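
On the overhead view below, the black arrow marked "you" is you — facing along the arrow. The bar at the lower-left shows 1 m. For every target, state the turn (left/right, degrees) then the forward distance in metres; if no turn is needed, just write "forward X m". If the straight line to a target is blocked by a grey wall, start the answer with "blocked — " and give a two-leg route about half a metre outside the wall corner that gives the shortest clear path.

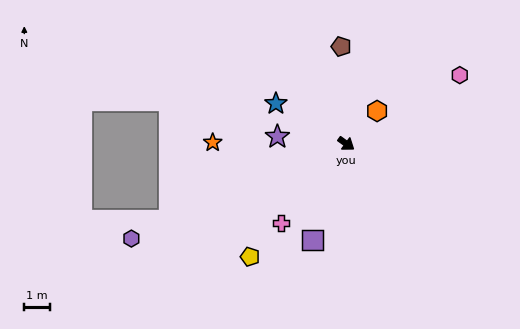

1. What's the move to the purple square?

turn right 73°, forward 4.0 m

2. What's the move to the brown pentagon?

turn left 129°, forward 3.8 m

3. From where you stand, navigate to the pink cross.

turn right 94°, forward 4.0 m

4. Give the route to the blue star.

turn right 174°, forward 3.2 m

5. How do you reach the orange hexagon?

turn left 83°, forward 1.8 m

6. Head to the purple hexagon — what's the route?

turn right 120°, forward 9.2 m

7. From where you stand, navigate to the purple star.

turn right 150°, forward 2.7 m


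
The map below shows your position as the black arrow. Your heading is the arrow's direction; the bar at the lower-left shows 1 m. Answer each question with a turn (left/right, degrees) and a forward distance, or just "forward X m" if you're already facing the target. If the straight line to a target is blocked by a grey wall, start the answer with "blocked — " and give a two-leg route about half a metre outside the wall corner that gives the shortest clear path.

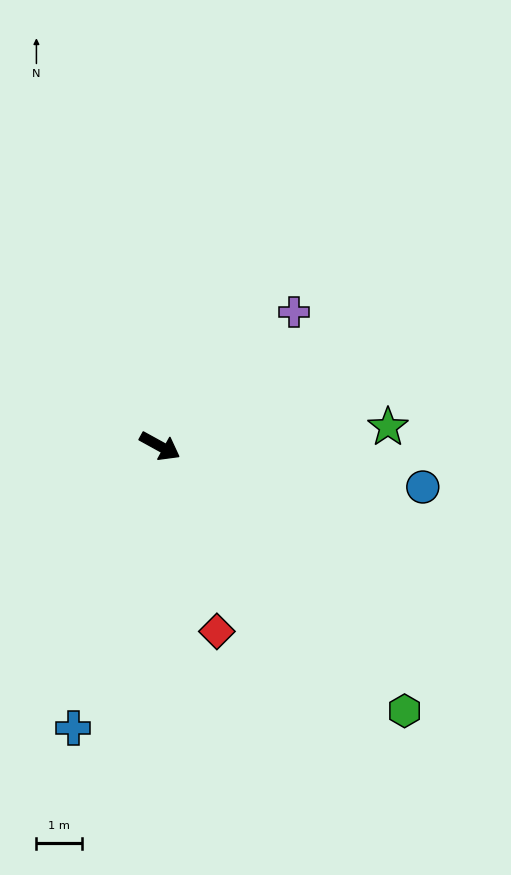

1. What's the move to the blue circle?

turn left 20°, forward 5.8 m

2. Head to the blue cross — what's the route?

turn right 78°, forward 6.5 m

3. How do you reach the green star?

turn left 34°, forward 5.0 m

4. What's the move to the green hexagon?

turn right 18°, forward 7.9 m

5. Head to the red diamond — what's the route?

turn right 44°, forward 4.3 m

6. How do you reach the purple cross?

turn left 74°, forward 4.2 m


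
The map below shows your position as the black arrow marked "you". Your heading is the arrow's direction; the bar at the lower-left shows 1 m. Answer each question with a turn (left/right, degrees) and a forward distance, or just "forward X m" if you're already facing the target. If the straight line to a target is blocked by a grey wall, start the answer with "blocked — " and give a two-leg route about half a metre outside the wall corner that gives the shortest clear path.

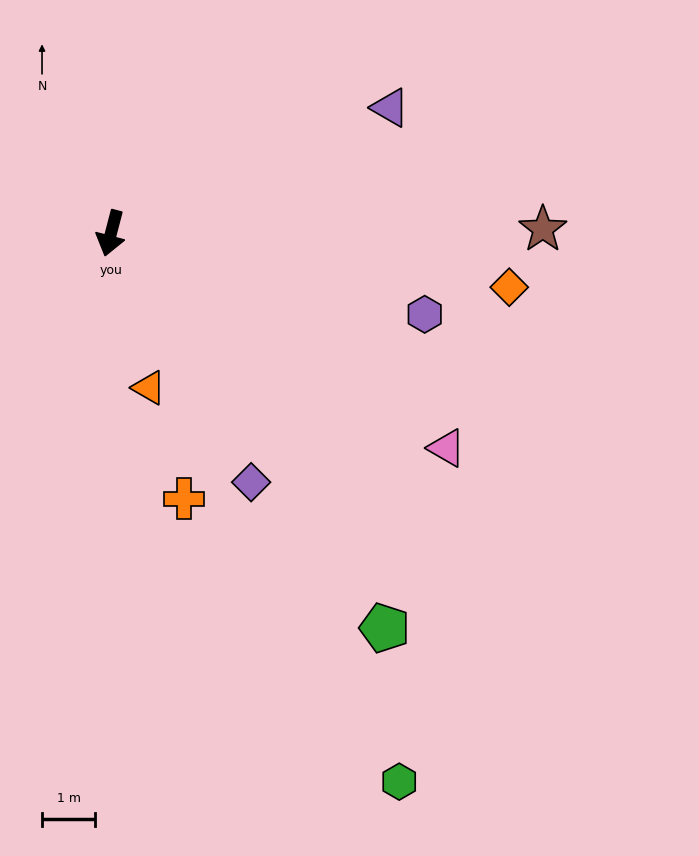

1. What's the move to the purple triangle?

turn left 129°, forward 5.7 m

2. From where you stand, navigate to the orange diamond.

turn left 97°, forward 7.5 m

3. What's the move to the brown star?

turn left 105°, forward 8.1 m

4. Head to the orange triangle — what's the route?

turn left 28°, forward 3.0 m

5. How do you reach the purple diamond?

turn left 44°, forward 5.4 m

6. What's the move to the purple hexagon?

turn left 90°, forward 6.1 m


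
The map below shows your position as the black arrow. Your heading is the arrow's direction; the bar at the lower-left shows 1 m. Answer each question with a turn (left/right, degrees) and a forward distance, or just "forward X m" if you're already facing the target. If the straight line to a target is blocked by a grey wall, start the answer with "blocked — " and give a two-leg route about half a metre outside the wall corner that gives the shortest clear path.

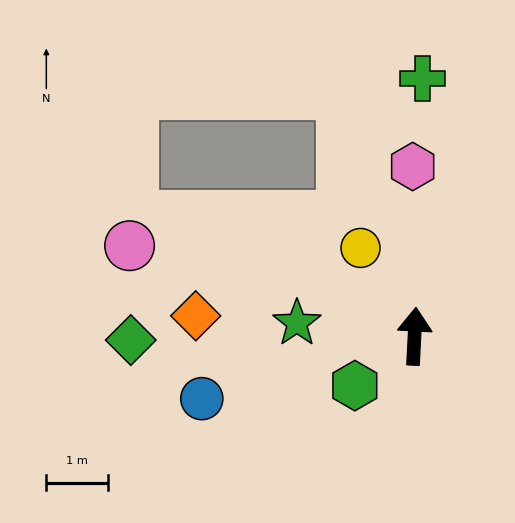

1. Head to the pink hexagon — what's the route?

turn left 4°, forward 2.7 m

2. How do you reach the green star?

turn left 87°, forward 1.9 m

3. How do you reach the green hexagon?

turn left 133°, forward 1.2 m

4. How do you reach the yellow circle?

turn left 34°, forward 1.7 m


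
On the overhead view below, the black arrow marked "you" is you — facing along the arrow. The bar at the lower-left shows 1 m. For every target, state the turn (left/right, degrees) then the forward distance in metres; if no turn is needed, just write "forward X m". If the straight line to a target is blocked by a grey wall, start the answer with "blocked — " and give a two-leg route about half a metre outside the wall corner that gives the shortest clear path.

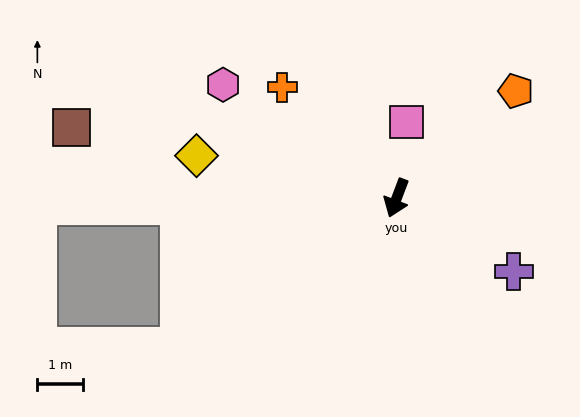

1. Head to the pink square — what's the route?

turn right 167°, forward 1.7 m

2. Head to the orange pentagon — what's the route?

turn left 153°, forward 3.5 m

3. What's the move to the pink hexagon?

turn right 102°, forward 4.6 m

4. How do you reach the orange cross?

turn right 113°, forward 3.5 m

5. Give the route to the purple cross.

turn left 79°, forward 3.0 m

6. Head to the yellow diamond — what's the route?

turn right 81°, forward 4.5 m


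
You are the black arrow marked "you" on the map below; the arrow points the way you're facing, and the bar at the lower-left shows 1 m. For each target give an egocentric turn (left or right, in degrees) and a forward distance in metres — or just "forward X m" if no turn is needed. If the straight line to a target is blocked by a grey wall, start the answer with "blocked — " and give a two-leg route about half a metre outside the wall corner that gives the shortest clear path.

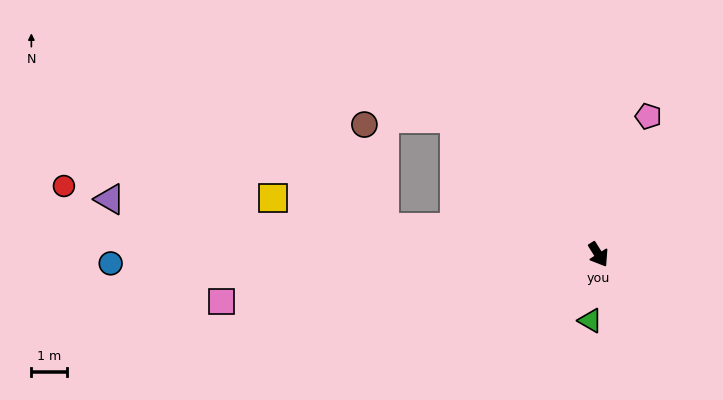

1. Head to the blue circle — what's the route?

turn right 121°, forward 13.8 m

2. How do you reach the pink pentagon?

turn left 128°, forward 4.1 m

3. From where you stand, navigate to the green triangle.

turn right 39°, forward 1.9 m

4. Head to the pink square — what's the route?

turn right 115°, forward 10.7 m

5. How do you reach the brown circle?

blocked — turn right 129°, forward 6.1 m, then turn right 73°, forward 3.0 m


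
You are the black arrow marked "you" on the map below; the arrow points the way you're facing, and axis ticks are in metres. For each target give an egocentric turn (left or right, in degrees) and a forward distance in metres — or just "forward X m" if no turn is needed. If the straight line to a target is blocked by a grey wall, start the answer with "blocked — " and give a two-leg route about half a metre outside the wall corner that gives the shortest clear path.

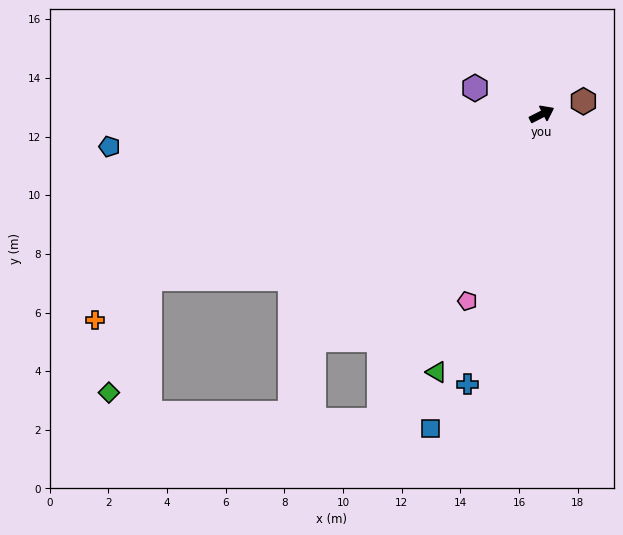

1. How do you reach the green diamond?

blocked — turn left 176°, forward 14.5 m, then turn left 47°, forward 4.1 m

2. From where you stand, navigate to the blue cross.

turn right 132°, forward 9.5 m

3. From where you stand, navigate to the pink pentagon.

turn right 139°, forward 6.9 m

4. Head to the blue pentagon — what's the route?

turn left 157°, forward 14.8 m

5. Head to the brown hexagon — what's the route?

turn right 10°, forward 1.5 m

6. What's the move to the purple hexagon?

turn left 132°, forward 2.4 m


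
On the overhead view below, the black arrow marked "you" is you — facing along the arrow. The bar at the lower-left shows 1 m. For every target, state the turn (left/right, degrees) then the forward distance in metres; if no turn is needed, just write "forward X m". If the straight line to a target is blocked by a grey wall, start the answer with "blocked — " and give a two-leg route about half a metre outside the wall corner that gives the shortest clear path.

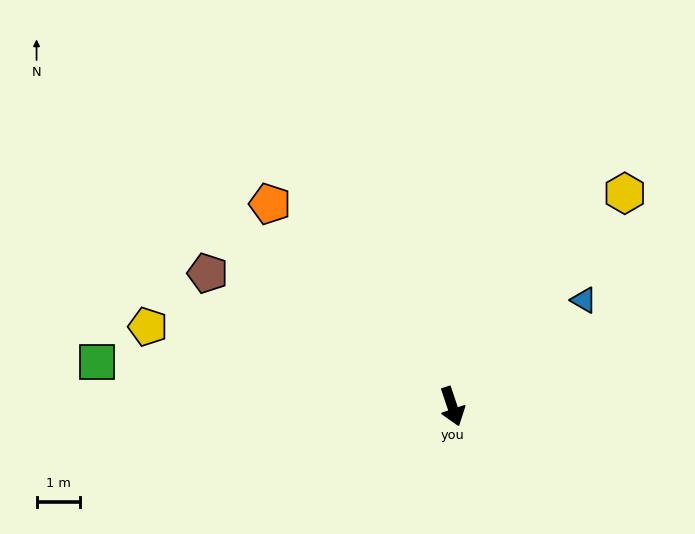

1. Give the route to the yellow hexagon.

turn left 122°, forward 6.3 m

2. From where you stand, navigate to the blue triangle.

turn left 110°, forward 3.9 m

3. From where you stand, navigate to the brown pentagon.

turn right 137°, forward 6.4 m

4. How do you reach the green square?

turn right 116°, forward 8.2 m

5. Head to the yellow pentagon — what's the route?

turn right 123°, forward 7.2 m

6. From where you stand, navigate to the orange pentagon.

turn right 157°, forward 6.2 m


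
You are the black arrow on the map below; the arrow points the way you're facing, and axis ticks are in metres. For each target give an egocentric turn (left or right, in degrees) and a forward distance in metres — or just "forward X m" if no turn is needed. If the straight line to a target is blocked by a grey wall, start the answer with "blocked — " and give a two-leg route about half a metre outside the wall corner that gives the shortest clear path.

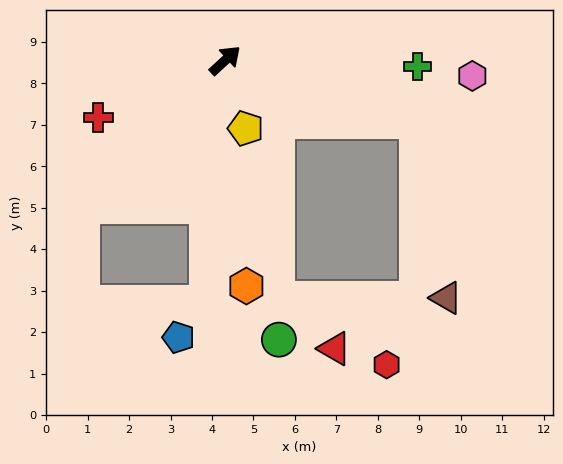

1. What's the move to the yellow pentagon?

turn right 116°, forward 1.7 m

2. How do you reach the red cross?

turn left 162°, forward 3.4 m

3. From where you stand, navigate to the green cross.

turn right 45°, forward 4.6 m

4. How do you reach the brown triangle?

blocked — turn right 60°, forward 4.9 m, then turn right 63°, forward 4.3 m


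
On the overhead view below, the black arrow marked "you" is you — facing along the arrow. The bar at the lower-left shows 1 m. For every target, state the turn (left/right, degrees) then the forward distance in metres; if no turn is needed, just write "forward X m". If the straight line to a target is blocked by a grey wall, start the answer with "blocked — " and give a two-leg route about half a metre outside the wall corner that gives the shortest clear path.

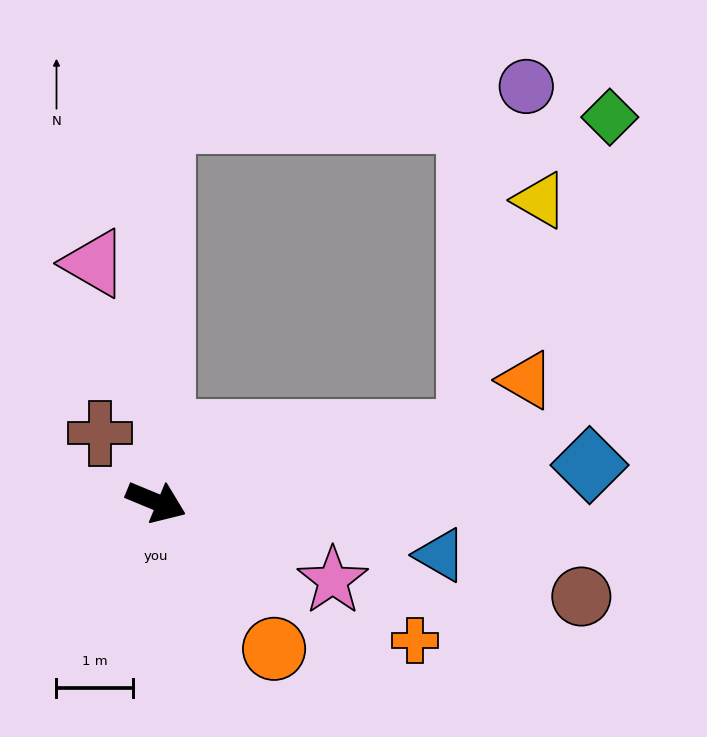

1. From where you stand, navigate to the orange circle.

turn right 29°, forward 2.5 m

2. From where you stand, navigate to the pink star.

forward 2.5 m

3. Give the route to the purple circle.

blocked — turn left 112°, forward 5.0 m, then turn right 84°, forward 4.8 m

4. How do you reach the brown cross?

turn left 152°, forward 1.2 m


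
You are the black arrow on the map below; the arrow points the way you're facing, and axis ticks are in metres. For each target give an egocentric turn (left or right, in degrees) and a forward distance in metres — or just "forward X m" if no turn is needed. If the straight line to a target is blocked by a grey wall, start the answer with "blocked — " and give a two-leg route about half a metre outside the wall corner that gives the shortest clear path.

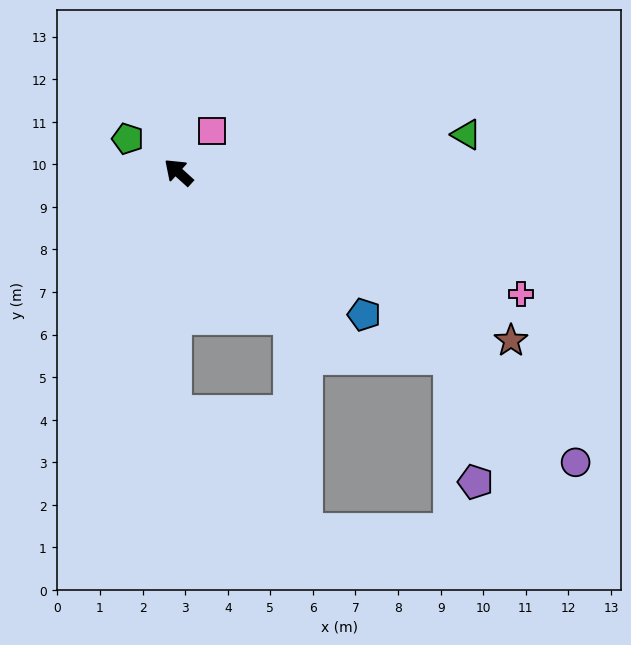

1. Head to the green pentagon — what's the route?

turn left 9°, forward 1.4 m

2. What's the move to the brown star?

turn right 165°, forward 8.8 m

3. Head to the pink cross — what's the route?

turn right 157°, forward 8.5 m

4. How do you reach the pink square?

turn right 87°, forward 1.2 m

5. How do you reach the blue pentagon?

turn right 175°, forward 5.5 m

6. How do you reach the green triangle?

turn right 130°, forward 6.8 m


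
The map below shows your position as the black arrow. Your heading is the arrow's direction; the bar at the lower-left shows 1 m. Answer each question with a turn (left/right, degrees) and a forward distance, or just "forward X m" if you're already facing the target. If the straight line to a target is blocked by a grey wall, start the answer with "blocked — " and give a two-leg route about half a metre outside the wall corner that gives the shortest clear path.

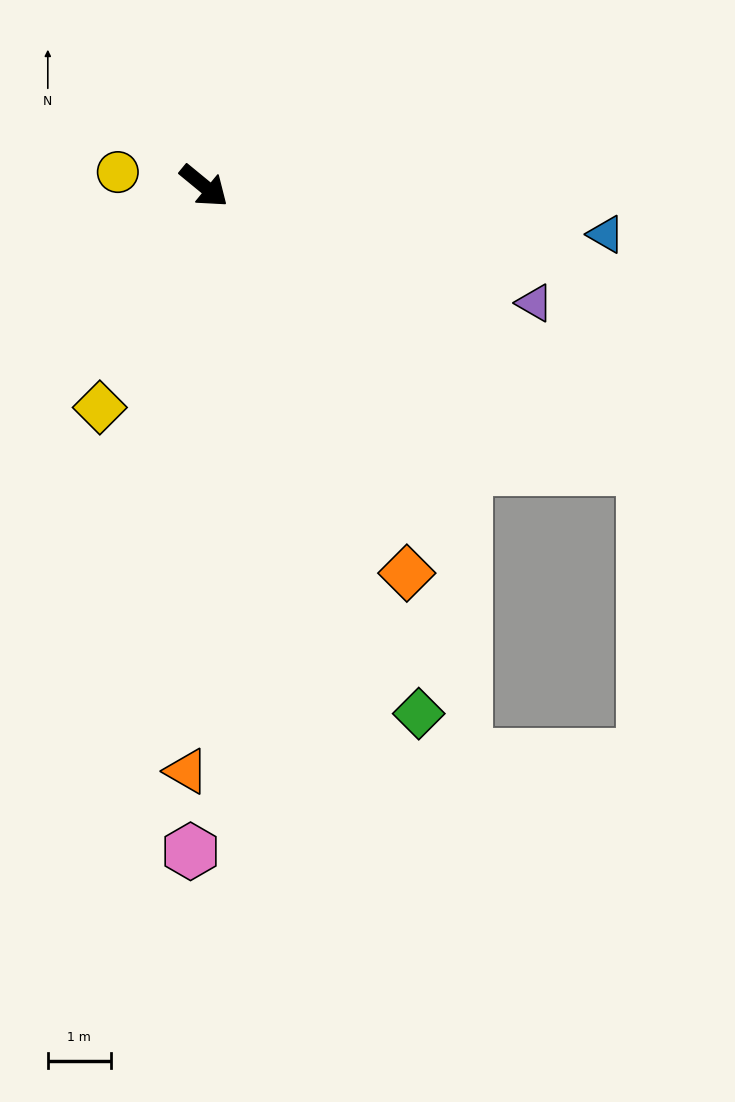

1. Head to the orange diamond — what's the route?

turn right 23°, forward 6.9 m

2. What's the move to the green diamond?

turn right 28°, forward 9.0 m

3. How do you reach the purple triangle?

turn left 20°, forward 5.5 m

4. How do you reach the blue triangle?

turn left 33°, forward 6.4 m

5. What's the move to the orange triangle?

turn right 52°, forward 9.3 m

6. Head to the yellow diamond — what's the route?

turn right 76°, forward 3.9 m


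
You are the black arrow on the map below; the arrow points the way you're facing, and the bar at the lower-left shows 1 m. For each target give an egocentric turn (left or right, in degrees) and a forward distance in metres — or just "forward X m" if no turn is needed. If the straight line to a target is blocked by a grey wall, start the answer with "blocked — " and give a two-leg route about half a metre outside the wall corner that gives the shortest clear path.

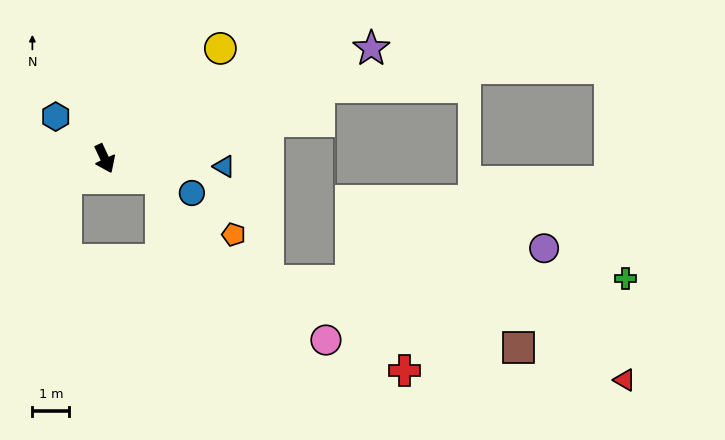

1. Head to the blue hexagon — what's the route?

turn right 155°, forward 1.7 m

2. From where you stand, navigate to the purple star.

turn left 88°, forward 7.8 m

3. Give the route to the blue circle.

turn left 44°, forward 2.5 m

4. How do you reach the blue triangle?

turn left 61°, forward 3.2 m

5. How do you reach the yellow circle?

turn left 109°, forward 4.3 m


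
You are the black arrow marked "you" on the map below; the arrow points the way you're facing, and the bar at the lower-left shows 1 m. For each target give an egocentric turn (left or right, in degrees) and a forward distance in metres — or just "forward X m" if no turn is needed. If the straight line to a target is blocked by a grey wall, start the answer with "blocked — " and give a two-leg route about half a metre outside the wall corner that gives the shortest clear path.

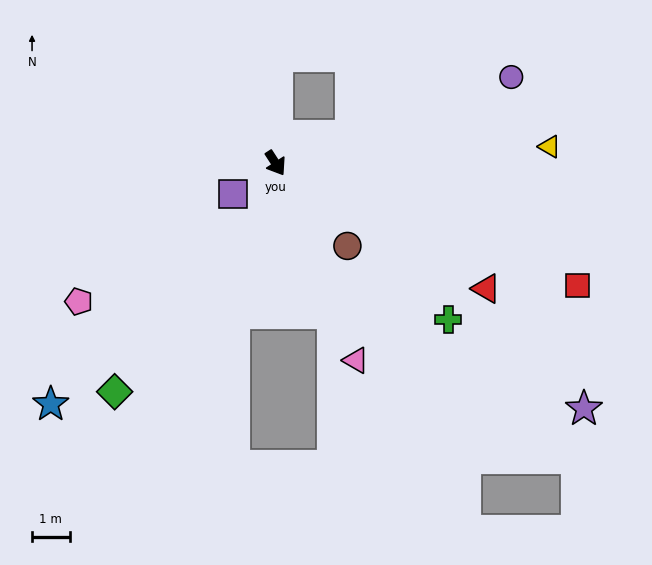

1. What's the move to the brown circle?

turn left 8°, forward 2.9 m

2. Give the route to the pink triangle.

turn right 11°, forward 5.7 m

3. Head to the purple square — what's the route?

turn right 87°, forward 1.4 m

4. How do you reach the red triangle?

turn left 26°, forward 6.5 m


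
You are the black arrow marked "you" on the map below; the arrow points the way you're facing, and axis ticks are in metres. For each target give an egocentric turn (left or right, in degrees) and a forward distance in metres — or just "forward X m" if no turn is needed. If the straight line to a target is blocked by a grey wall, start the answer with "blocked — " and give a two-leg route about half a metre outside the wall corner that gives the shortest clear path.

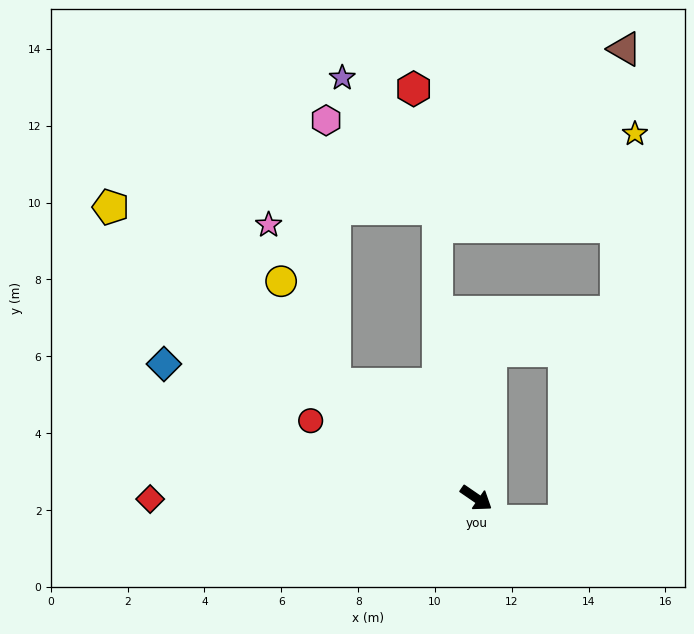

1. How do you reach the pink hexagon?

blocked — turn left 176°, forward 4.7 m, then turn right 50°, forward 6.9 m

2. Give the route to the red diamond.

turn right 145°, forward 8.5 m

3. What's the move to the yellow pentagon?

turn left 176°, forward 12.2 m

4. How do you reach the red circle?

turn right 171°, forward 4.8 m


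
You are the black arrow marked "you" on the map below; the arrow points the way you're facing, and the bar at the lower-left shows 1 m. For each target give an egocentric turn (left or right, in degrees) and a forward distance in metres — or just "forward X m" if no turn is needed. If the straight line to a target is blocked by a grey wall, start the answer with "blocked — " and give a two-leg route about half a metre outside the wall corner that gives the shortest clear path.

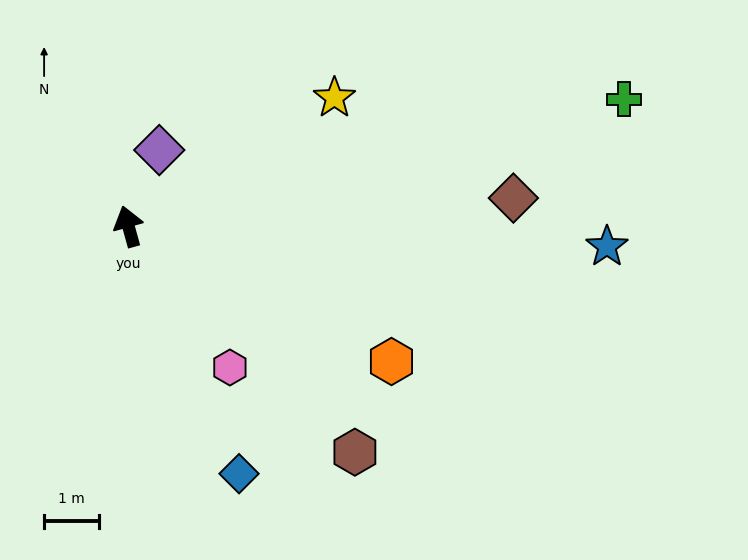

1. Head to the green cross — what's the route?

turn right 91°, forward 9.3 m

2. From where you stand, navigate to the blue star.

turn right 108°, forward 8.7 m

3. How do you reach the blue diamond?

turn right 171°, forward 4.9 m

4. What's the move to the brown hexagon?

turn right 150°, forward 5.8 m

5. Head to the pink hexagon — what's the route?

turn right 160°, forward 3.2 m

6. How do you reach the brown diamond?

turn right 101°, forward 7.0 m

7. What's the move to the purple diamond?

turn right 37°, forward 1.5 m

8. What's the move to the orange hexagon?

turn right 133°, forward 5.4 m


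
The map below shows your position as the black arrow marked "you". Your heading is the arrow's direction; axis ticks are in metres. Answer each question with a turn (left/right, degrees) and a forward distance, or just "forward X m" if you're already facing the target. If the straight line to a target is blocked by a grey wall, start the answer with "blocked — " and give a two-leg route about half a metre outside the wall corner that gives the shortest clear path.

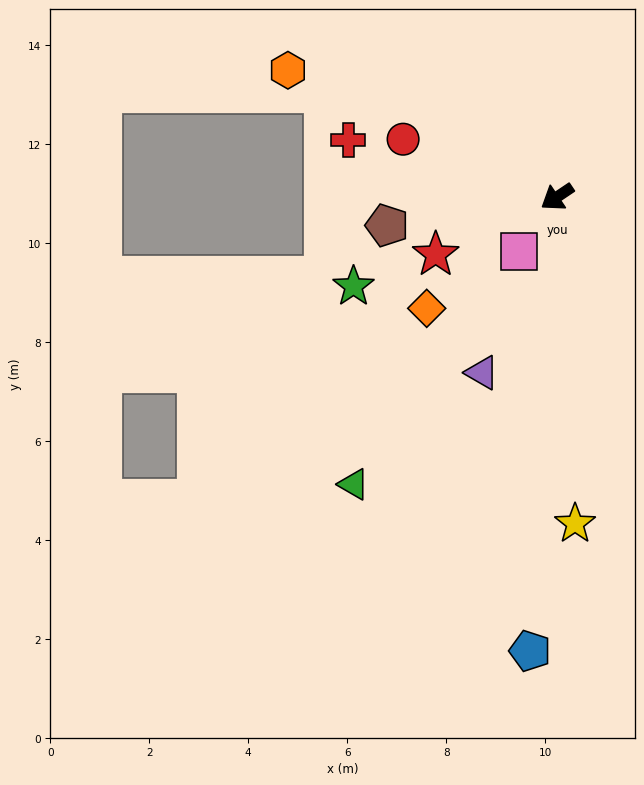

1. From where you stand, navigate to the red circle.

turn right 54°, forward 3.3 m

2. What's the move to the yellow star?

turn left 59°, forward 6.6 m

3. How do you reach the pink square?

turn left 21°, forward 1.3 m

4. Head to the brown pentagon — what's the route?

turn right 24°, forward 3.5 m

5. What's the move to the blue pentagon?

turn left 53°, forward 9.2 m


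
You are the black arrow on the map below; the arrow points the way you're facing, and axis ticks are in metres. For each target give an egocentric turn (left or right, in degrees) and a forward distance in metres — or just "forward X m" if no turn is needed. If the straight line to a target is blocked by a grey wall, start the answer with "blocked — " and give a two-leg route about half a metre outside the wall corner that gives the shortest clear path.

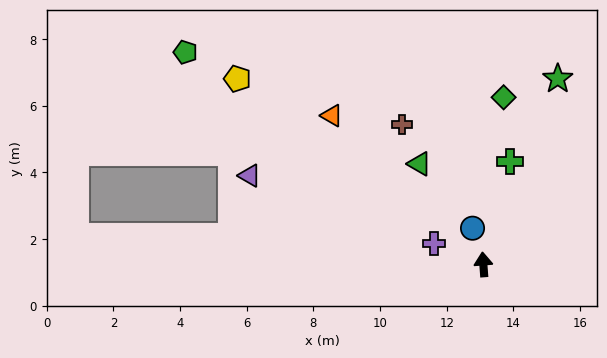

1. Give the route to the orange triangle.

turn left 41°, forward 6.4 m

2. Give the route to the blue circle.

turn left 12°, forward 1.1 m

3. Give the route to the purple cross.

turn left 63°, forward 1.6 m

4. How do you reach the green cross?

turn right 19°, forward 3.2 m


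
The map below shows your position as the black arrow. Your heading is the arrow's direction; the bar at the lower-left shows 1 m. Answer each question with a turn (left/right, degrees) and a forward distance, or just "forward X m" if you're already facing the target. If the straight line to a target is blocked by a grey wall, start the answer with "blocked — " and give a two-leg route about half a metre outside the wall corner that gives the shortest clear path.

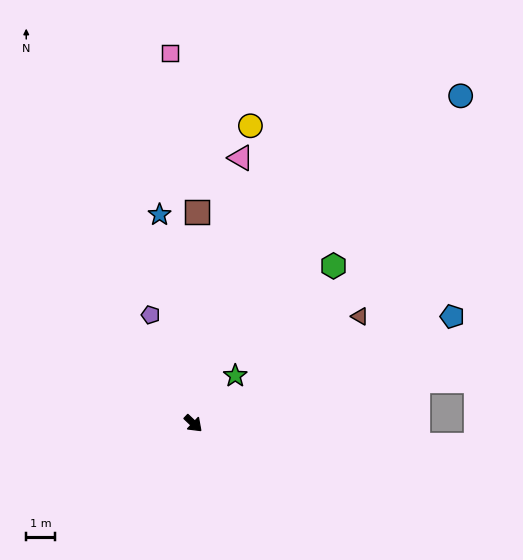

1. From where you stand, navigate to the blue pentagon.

turn left 66°, forward 9.7 m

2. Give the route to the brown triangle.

turn left 76°, forward 6.9 m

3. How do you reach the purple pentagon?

turn left 155°, forward 4.1 m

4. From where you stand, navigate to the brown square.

turn left 132°, forward 7.3 m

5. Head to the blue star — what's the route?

turn left 143°, forward 7.3 m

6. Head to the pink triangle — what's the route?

turn left 123°, forward 9.4 m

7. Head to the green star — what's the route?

turn left 92°, forward 2.2 m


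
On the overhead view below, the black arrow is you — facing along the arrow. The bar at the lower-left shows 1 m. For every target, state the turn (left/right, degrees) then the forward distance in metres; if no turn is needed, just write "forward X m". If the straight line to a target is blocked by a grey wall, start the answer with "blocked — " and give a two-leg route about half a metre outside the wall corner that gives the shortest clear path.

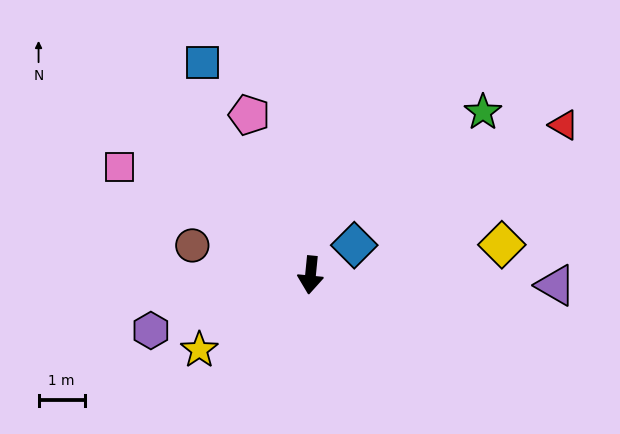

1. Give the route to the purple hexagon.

turn right 65°, forward 3.7 m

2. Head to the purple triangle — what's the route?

turn left 93°, forward 5.3 m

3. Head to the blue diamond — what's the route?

turn left 130°, forward 1.1 m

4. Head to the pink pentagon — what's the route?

turn right 153°, forward 3.7 m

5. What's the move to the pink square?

turn right 114°, forward 4.8 m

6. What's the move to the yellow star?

turn right 50°, forward 2.9 m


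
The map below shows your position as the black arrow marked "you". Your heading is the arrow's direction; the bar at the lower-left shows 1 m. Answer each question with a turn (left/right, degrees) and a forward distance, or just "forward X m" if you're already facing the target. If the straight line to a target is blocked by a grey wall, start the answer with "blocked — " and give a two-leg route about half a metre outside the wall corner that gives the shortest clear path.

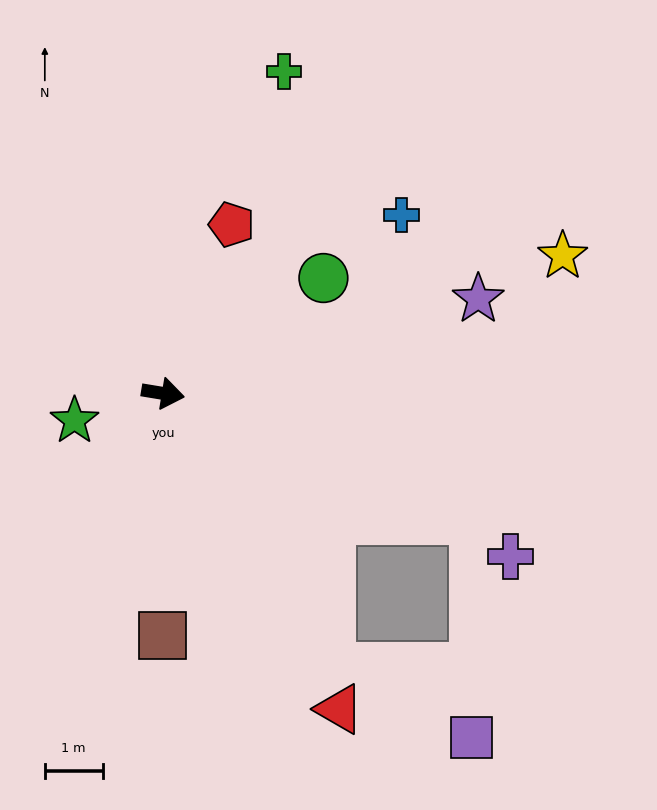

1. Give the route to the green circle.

turn left 45°, forward 3.4 m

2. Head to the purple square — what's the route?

blocked — turn right 13°, forward 5.8 m, then turn right 68°, forward 3.8 m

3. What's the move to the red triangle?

turn right 51°, forward 6.3 m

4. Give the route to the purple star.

turn left 26°, forward 5.7 m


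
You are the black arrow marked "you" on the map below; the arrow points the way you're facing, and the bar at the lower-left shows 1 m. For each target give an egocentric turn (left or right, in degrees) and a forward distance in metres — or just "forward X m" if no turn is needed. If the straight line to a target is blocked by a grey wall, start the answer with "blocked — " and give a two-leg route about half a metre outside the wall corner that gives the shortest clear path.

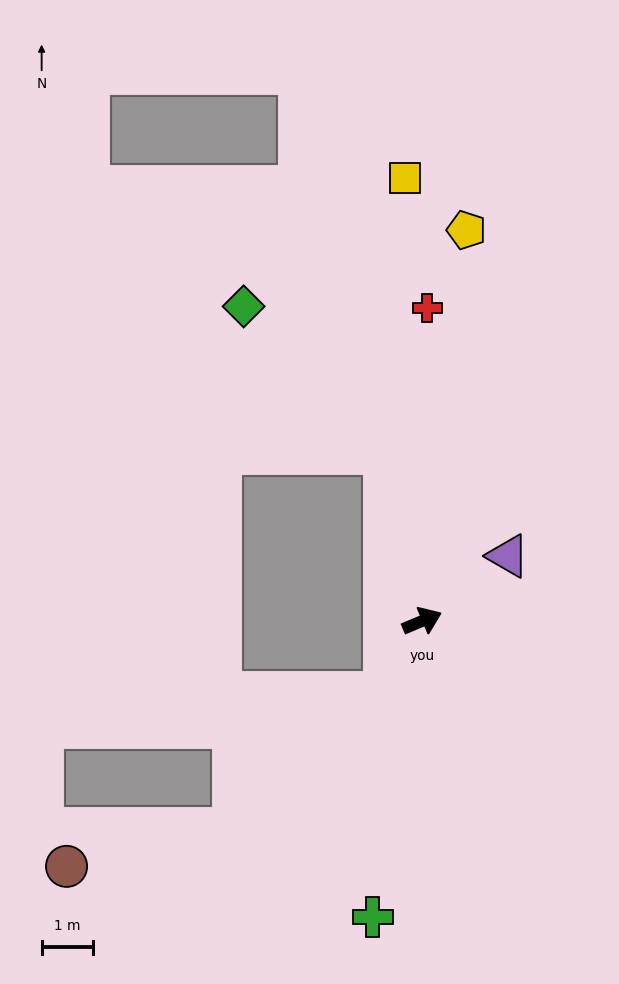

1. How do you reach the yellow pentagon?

turn left 61°, forward 7.7 m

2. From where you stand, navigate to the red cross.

turn left 66°, forward 6.1 m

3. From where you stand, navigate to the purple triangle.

turn left 14°, forward 2.1 m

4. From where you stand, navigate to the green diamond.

blocked — turn left 80°, forward 3.4 m, then turn left 31°, forward 4.0 m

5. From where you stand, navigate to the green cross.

turn right 122°, forward 5.9 m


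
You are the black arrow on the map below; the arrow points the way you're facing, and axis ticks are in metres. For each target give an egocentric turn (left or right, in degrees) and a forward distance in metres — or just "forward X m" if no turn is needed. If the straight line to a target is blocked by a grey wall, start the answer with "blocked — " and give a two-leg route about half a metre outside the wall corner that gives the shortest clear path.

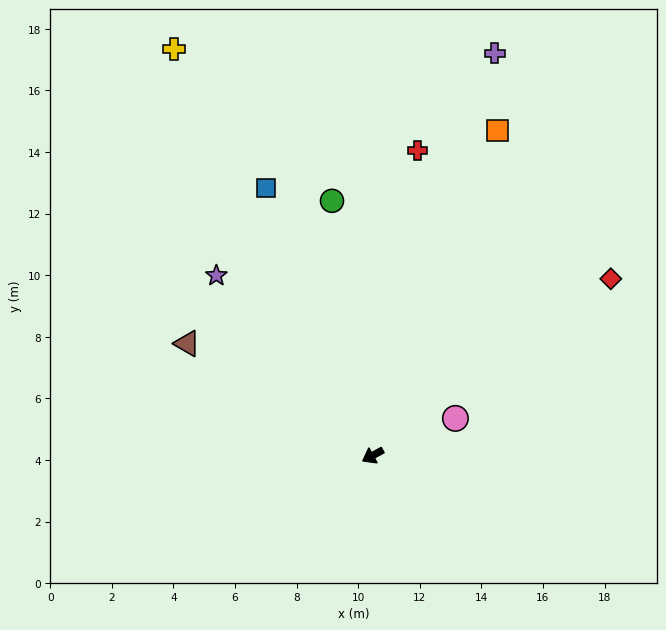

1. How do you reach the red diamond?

turn right 172°, forward 9.6 m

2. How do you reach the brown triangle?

turn right 60°, forward 7.0 m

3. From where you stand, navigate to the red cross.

turn right 127°, forward 10.0 m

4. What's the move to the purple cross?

turn right 136°, forward 13.6 m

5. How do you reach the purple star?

turn right 78°, forward 7.7 m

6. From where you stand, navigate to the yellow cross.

turn right 93°, forward 14.7 m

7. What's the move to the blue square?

turn right 97°, forward 9.3 m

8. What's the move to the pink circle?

turn left 175°, forward 2.9 m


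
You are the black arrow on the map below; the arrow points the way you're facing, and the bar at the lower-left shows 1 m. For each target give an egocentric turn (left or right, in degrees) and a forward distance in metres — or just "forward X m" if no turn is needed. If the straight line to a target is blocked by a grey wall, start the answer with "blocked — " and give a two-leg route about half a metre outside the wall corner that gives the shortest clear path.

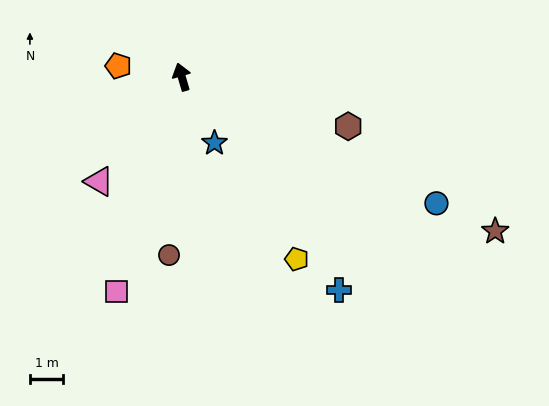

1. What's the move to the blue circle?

turn right 133°, forward 8.5 m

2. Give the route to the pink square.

turn left 147°, forward 6.7 m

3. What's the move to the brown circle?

turn left 160°, forward 5.4 m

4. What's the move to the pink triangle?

turn left 125°, forward 4.0 m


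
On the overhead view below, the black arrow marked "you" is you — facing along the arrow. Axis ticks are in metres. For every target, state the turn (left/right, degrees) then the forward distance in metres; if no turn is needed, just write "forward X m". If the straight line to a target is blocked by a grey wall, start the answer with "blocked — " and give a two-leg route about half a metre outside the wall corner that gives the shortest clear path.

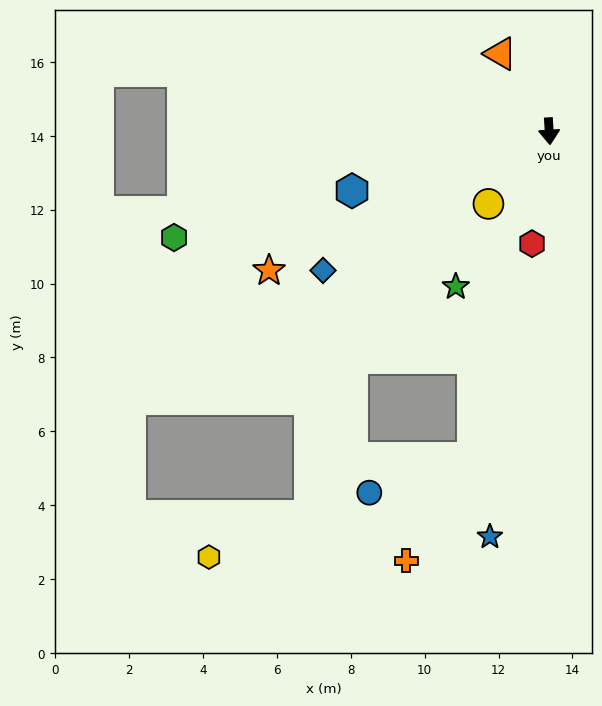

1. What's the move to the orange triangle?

turn right 151°, forward 2.5 m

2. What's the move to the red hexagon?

turn right 12°, forward 3.1 m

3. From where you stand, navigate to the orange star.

turn right 67°, forward 8.5 m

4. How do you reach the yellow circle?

turn right 43°, forward 2.6 m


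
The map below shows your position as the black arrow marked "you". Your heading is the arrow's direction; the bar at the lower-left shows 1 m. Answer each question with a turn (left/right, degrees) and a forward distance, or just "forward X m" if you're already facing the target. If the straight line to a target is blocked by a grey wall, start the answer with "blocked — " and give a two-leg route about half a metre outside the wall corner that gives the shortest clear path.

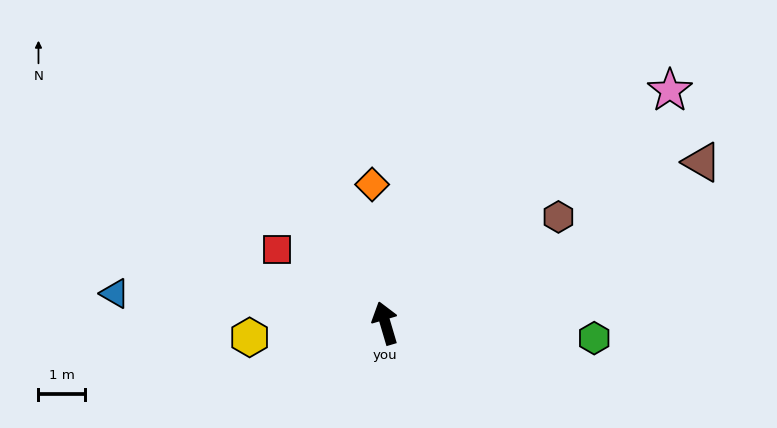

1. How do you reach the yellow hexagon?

turn left 80°, forward 2.9 m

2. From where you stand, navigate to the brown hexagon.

turn right 75°, forward 4.4 m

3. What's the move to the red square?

turn left 39°, forward 2.8 m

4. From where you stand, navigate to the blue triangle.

turn left 67°, forward 5.9 m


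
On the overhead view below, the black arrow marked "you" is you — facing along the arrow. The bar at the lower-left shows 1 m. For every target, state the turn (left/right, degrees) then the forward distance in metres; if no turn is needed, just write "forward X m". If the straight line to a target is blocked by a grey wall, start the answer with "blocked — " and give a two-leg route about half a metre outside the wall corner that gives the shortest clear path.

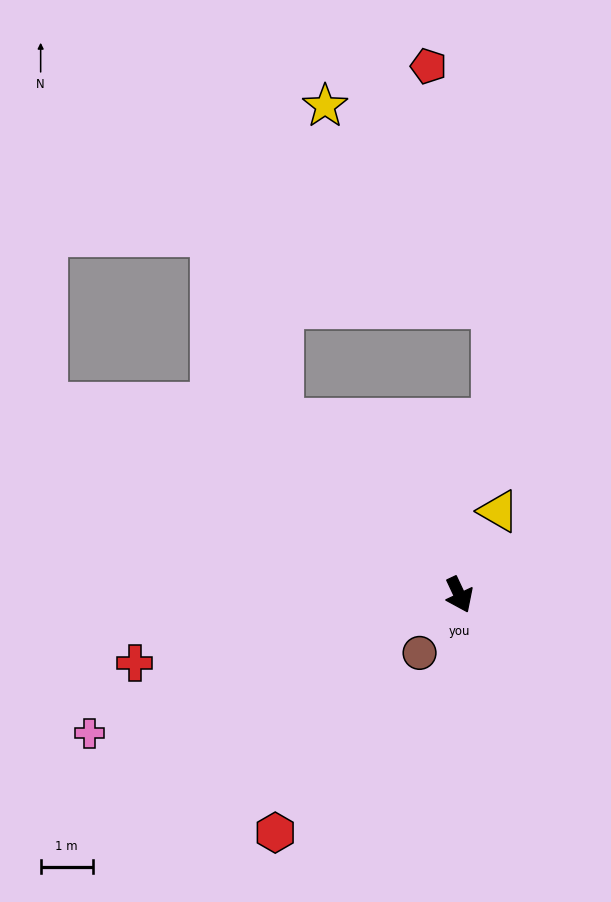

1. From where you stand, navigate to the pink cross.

turn right 95°, forward 7.6 m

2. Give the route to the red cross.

turn right 103°, forward 6.3 m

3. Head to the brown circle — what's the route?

turn right 60°, forward 1.3 m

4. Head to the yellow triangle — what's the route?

turn left 130°, forward 1.8 m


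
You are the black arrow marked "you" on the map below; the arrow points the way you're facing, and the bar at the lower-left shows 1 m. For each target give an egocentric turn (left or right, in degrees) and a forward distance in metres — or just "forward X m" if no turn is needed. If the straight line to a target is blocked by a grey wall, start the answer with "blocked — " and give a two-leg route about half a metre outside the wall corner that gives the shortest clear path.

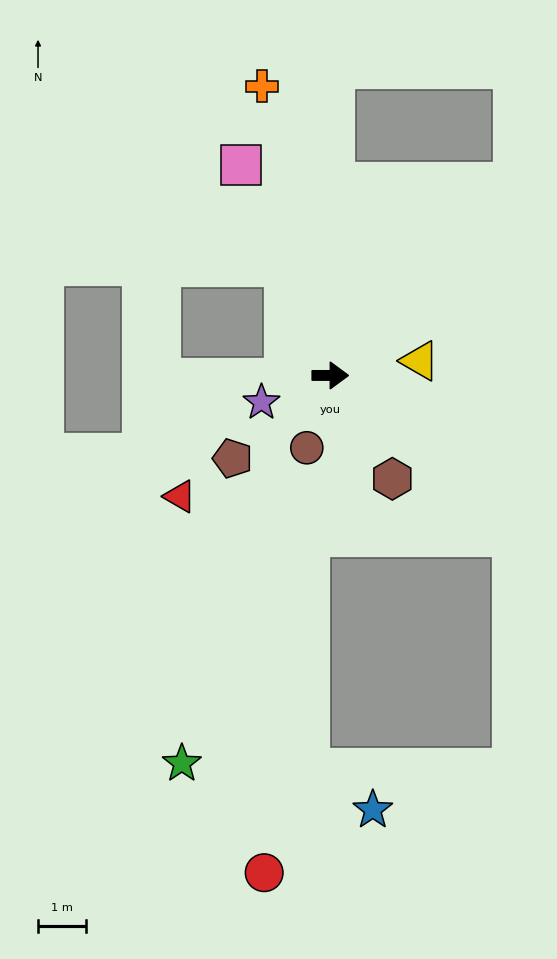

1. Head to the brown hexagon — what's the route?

turn right 59°, forward 2.5 m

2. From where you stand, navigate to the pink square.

turn left 113°, forward 4.7 m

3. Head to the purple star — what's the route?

turn right 159°, forward 1.5 m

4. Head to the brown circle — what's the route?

turn right 108°, forward 1.6 m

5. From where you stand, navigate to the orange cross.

turn left 103°, forward 6.2 m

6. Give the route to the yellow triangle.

turn left 9°, forward 1.9 m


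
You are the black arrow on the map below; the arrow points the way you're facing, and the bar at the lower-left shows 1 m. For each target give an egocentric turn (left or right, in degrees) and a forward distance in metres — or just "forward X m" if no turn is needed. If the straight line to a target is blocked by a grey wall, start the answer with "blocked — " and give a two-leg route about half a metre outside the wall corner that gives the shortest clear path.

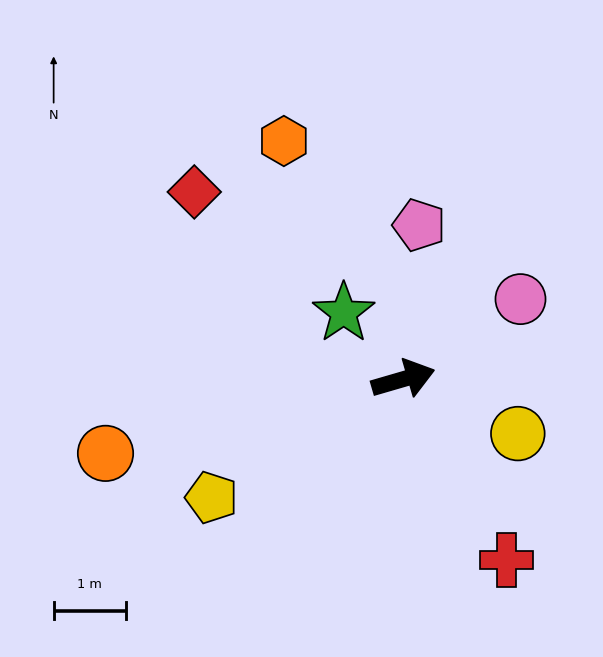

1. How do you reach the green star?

turn left 116°, forward 1.2 m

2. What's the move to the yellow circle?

turn right 42°, forward 1.8 m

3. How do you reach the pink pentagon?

turn left 68°, forward 2.1 m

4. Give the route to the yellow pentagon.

turn right 165°, forward 3.1 m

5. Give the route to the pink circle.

turn left 18°, forward 2.0 m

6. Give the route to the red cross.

turn right 76°, forward 2.9 m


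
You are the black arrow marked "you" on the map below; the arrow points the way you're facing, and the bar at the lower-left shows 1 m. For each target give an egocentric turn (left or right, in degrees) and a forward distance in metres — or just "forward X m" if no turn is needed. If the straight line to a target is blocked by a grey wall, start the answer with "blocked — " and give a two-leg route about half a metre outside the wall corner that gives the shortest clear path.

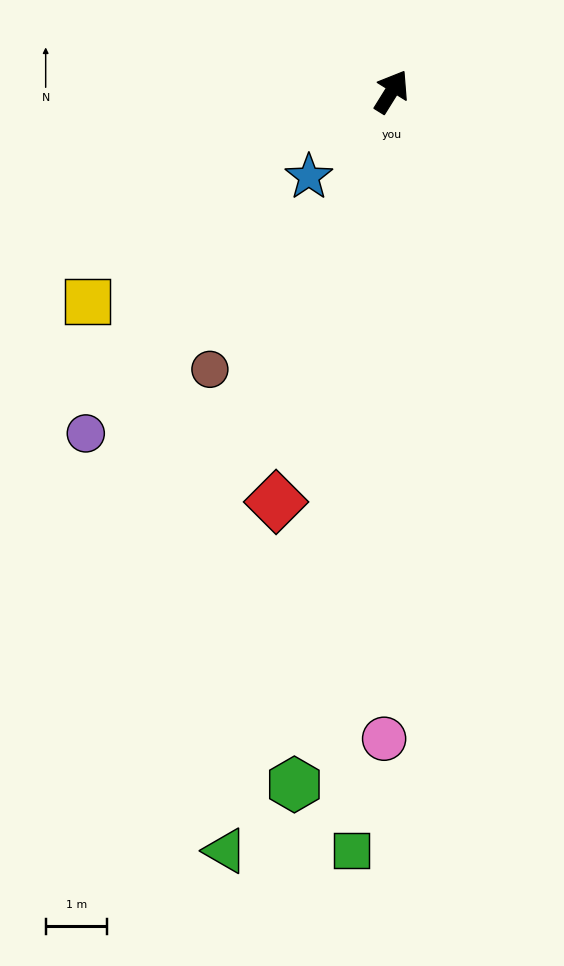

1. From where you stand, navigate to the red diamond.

turn right 164°, forward 6.9 m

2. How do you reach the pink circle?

turn right 149°, forward 10.5 m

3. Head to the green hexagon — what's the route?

turn right 156°, forward 11.4 m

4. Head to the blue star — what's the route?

turn left 168°, forward 1.9 m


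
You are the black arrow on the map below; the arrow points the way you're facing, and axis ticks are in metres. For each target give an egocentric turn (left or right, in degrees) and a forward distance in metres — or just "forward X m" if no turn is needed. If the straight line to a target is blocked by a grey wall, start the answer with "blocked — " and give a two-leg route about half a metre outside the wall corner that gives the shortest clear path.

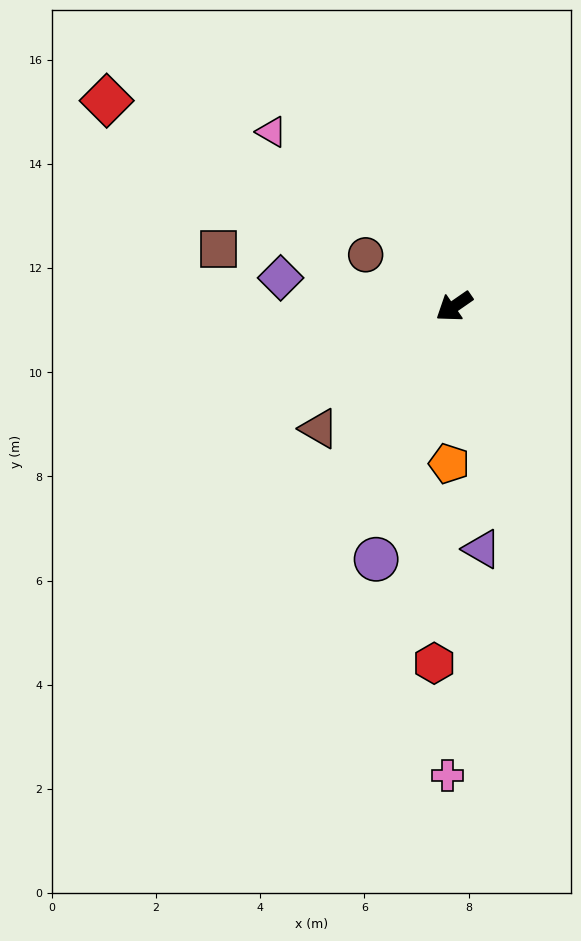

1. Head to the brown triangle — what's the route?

turn left 7°, forward 3.5 m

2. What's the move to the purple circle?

turn left 38°, forward 5.1 m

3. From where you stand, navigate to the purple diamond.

turn right 44°, forward 3.4 m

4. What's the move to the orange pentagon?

turn left 53°, forward 3.0 m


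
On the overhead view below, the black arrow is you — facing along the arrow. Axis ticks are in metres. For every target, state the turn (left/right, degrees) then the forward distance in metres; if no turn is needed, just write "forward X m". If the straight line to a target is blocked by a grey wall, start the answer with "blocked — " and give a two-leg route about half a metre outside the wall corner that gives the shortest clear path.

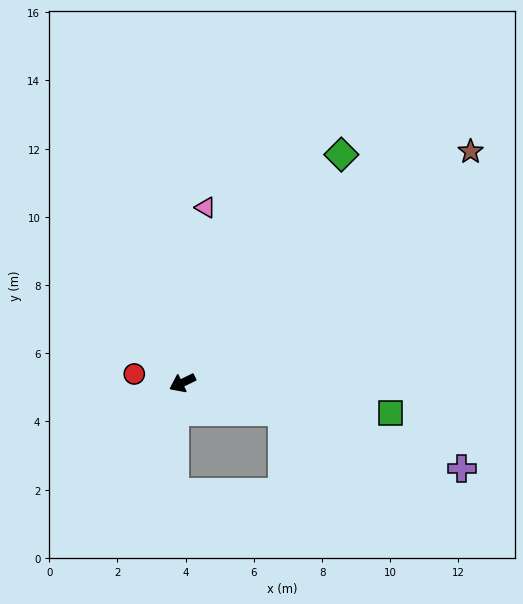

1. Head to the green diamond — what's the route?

turn right 151°, forward 8.2 m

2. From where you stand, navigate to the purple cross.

turn left 137°, forward 8.6 m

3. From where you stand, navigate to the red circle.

turn right 36°, forward 1.4 m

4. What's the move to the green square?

turn left 146°, forward 6.2 m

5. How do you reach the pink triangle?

turn right 123°, forward 5.2 m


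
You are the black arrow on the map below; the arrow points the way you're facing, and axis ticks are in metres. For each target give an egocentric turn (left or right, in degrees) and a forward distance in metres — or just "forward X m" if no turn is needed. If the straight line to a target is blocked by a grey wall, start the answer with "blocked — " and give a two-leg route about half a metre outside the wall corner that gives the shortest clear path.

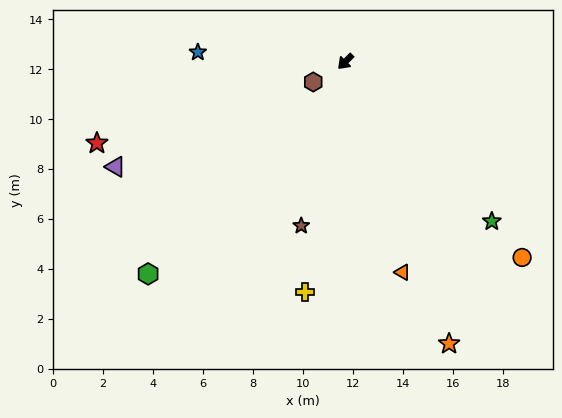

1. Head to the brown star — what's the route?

turn left 30°, forward 6.8 m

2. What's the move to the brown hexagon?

turn right 13°, forward 1.5 m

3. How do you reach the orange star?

turn left 65°, forward 12.0 m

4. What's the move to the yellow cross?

turn left 35°, forward 9.4 m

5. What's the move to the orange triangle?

turn left 60°, forward 8.7 m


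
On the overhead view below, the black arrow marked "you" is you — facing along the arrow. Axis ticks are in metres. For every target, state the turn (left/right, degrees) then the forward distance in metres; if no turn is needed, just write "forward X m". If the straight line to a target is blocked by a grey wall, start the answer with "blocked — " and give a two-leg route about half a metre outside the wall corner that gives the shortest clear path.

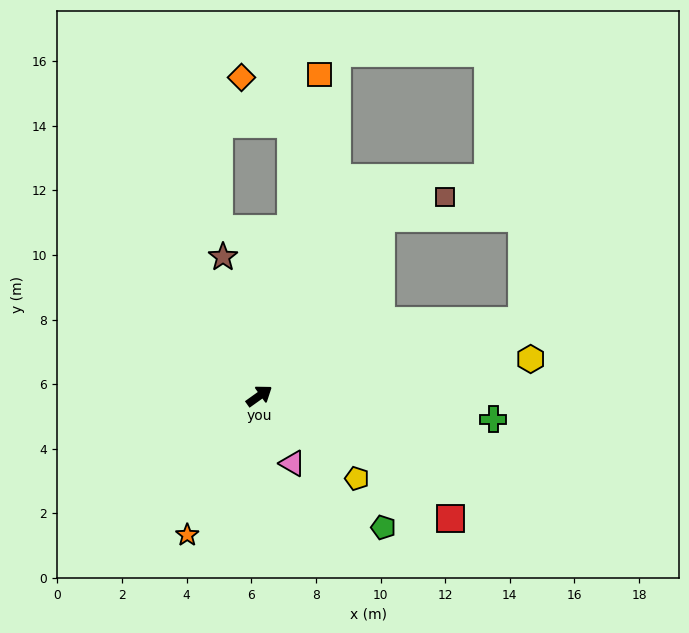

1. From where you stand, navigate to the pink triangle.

turn right 99°, forward 2.3 m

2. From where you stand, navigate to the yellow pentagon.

turn right 76°, forward 4.0 m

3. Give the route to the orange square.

turn left 44°, forward 10.1 m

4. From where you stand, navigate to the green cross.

turn right 41°, forward 7.3 m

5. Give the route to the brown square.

blocked — turn left 20°, forward 6.7 m, then turn right 37°, forward 2.1 m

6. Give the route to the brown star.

turn left 69°, forward 4.4 m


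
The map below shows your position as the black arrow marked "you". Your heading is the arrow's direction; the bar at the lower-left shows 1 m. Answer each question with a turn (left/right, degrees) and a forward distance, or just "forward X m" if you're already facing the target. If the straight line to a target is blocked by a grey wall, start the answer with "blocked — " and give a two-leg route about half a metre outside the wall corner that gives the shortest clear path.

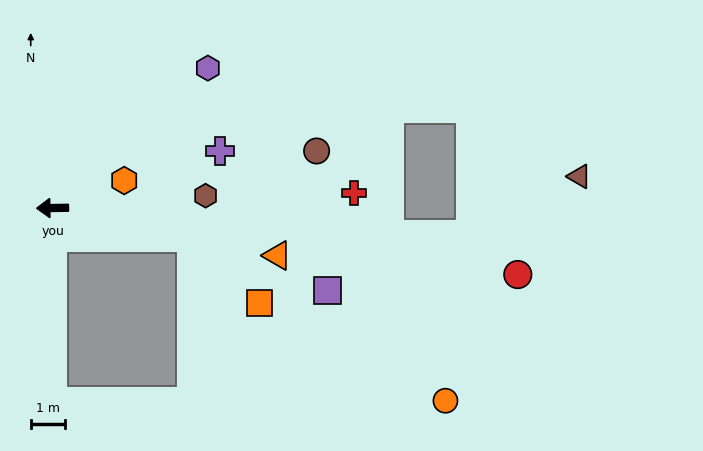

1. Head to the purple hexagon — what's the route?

turn right 139°, forward 6.0 m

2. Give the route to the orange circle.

blocked — turn left 89°, forward 5.6 m, then turn left 90°, forward 11.4 m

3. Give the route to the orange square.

blocked — turn left 167°, forward 4.1 m, then turn right 32°, forward 2.7 m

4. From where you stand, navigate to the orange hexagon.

turn right 160°, forward 2.2 m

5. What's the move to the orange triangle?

turn left 167°, forward 6.6 m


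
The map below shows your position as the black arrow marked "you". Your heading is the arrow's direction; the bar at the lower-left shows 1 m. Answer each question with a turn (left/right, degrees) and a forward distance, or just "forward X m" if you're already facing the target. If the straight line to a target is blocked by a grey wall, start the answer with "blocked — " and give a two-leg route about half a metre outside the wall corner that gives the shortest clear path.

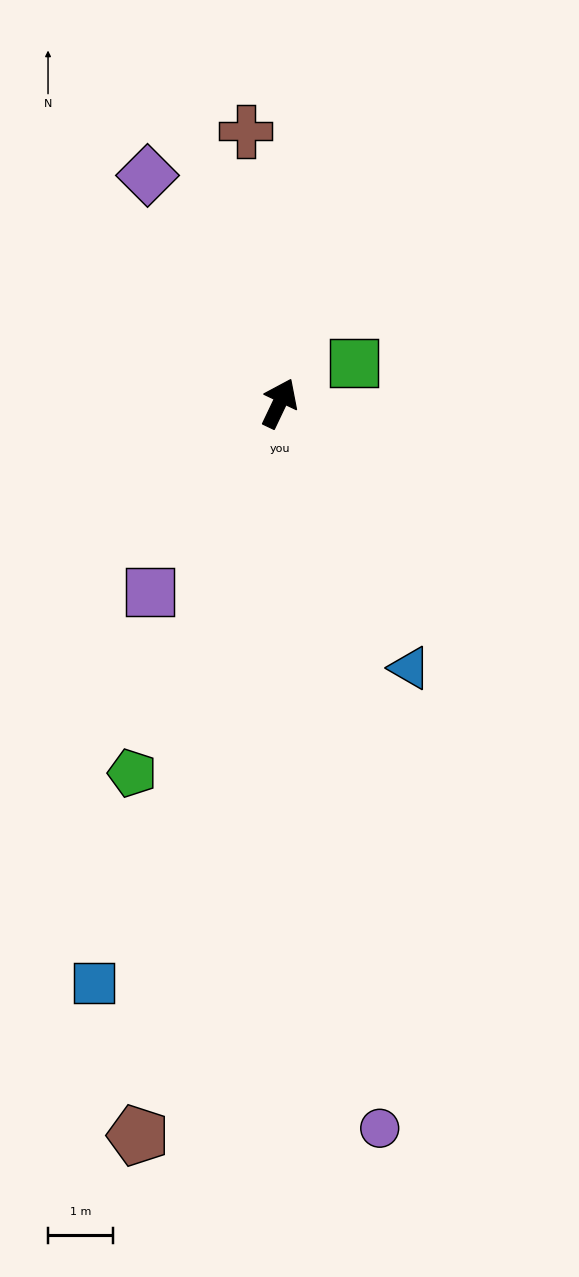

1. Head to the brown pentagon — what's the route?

turn right 165°, forward 11.4 m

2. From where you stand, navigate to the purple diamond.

turn left 56°, forward 4.0 m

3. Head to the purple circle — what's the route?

turn right 147°, forward 11.2 m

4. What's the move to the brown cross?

turn left 33°, forward 4.2 m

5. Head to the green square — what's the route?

turn right 36°, forward 1.3 m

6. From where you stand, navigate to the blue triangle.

turn right 128°, forward 4.5 m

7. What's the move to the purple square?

turn left 171°, forward 3.5 m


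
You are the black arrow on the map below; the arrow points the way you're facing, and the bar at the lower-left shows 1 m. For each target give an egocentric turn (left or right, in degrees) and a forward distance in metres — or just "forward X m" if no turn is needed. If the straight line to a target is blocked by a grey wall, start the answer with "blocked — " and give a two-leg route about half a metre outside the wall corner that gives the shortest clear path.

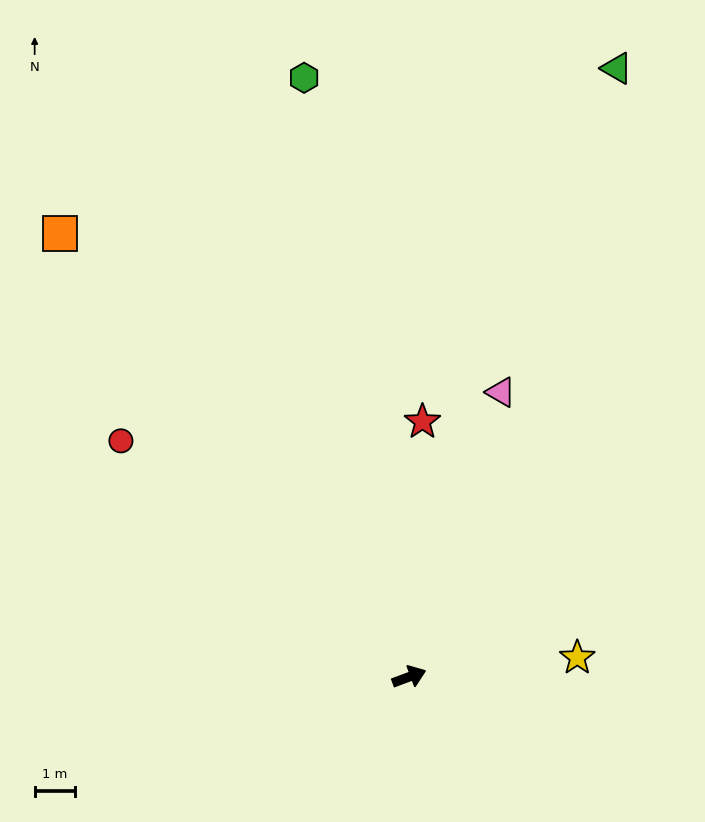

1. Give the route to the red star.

turn left 67°, forward 6.4 m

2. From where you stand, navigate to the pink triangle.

turn left 52°, forward 7.4 m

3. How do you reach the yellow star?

turn right 14°, forward 4.2 m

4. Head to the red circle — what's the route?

turn left 120°, forward 9.3 m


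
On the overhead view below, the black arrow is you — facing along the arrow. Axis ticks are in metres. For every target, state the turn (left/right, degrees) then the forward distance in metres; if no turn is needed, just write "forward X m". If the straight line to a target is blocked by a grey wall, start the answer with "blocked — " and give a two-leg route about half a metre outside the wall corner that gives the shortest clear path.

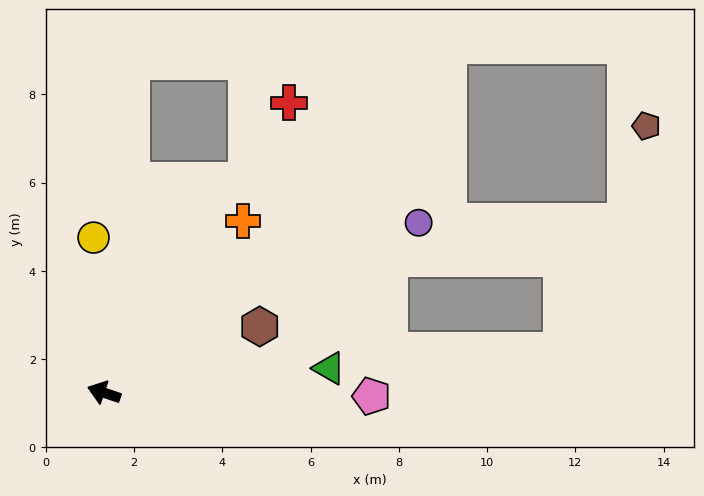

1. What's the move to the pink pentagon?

turn right 162°, forward 6.1 m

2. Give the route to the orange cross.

turn right 110°, forward 5.0 m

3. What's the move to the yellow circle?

turn right 68°, forward 3.5 m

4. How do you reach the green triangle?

turn right 155°, forward 5.1 m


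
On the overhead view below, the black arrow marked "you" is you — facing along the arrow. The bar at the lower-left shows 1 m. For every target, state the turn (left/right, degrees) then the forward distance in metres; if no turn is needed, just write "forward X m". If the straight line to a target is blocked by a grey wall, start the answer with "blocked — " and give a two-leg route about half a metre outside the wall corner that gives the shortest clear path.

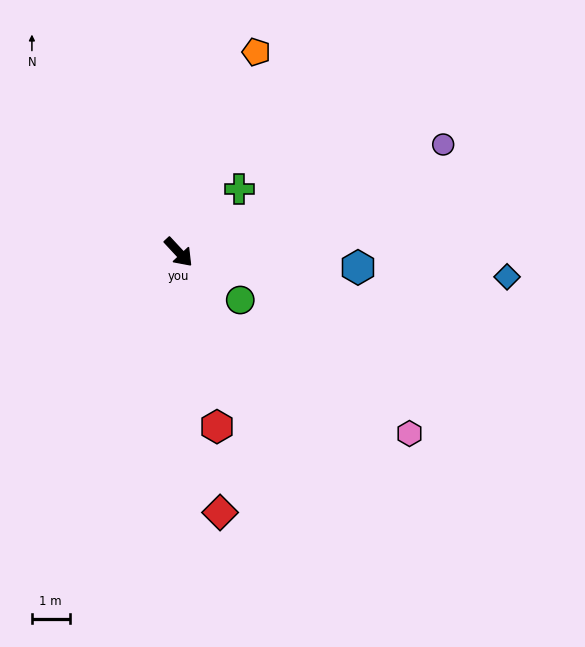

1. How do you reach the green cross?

turn left 93°, forward 2.3 m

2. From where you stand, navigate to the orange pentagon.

turn left 116°, forward 5.7 m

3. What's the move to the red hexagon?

turn right 31°, forward 4.7 m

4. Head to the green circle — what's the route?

turn left 9°, forward 2.1 m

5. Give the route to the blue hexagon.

turn left 42°, forward 4.8 m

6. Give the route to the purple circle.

turn left 69°, forward 7.6 m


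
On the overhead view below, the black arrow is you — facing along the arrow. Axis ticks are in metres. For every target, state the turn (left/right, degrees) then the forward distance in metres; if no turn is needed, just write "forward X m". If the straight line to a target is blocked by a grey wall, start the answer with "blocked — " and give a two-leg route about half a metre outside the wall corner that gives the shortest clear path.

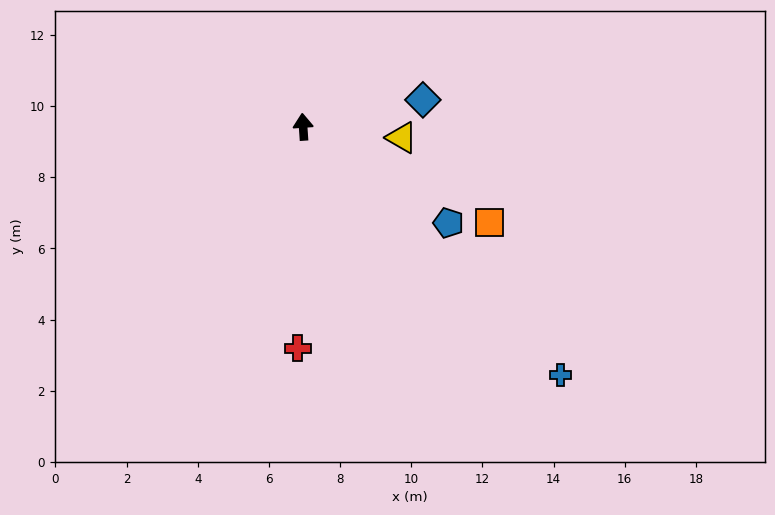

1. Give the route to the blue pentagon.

turn right 127°, forward 4.9 m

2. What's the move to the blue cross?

turn right 138°, forward 10.1 m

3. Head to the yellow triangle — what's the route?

turn right 100°, forward 2.8 m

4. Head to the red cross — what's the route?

turn left 175°, forward 6.2 m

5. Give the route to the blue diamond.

turn right 81°, forward 3.4 m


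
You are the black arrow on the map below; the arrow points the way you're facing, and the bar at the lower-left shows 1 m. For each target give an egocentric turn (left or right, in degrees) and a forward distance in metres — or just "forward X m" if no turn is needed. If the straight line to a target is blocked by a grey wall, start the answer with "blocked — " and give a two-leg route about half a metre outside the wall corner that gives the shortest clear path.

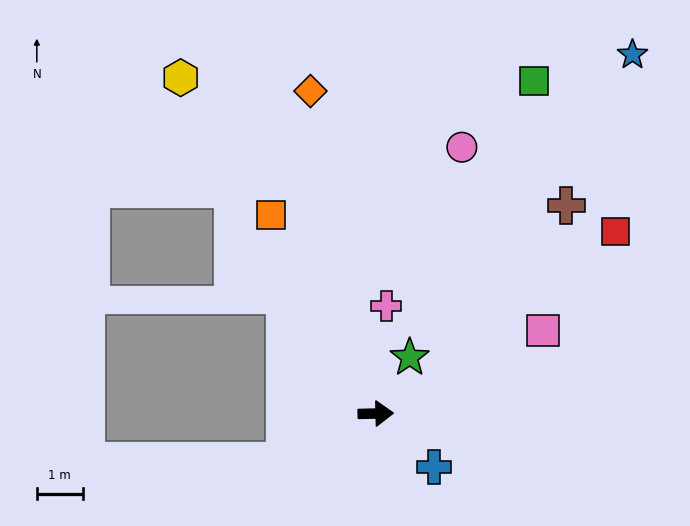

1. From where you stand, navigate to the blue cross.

turn right 44°, forward 1.7 m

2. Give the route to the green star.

turn left 57°, forward 1.4 m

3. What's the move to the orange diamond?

turn left 100°, forward 7.2 m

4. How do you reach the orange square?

turn left 116°, forward 4.9 m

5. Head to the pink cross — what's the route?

turn left 83°, forward 2.4 m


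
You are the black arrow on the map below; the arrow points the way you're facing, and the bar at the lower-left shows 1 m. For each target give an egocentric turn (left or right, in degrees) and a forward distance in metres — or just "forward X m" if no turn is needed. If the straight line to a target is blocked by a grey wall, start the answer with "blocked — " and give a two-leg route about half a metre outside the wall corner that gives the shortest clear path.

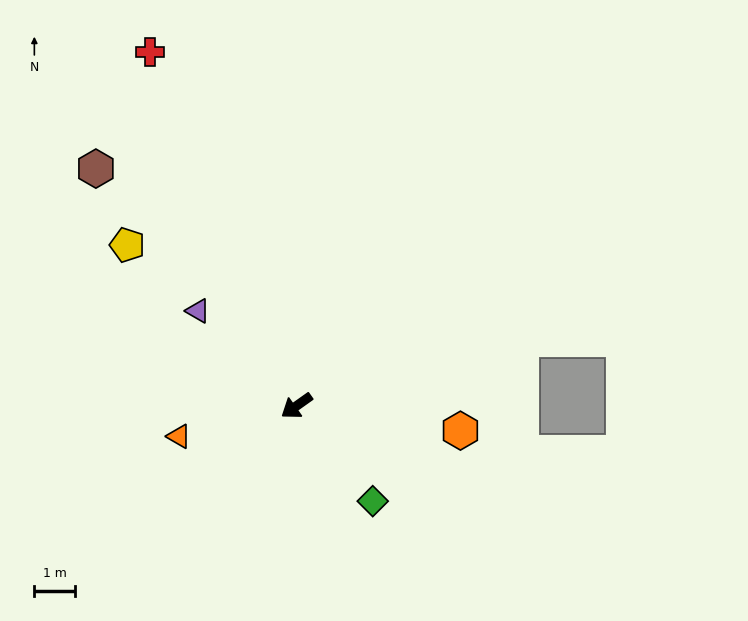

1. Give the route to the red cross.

turn right 103°, forward 9.4 m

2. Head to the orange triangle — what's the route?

turn right 21°, forward 3.0 m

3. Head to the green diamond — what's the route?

turn left 93°, forward 3.0 m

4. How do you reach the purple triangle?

turn right 79°, forward 3.4 m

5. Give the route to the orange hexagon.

turn left 136°, forward 4.1 m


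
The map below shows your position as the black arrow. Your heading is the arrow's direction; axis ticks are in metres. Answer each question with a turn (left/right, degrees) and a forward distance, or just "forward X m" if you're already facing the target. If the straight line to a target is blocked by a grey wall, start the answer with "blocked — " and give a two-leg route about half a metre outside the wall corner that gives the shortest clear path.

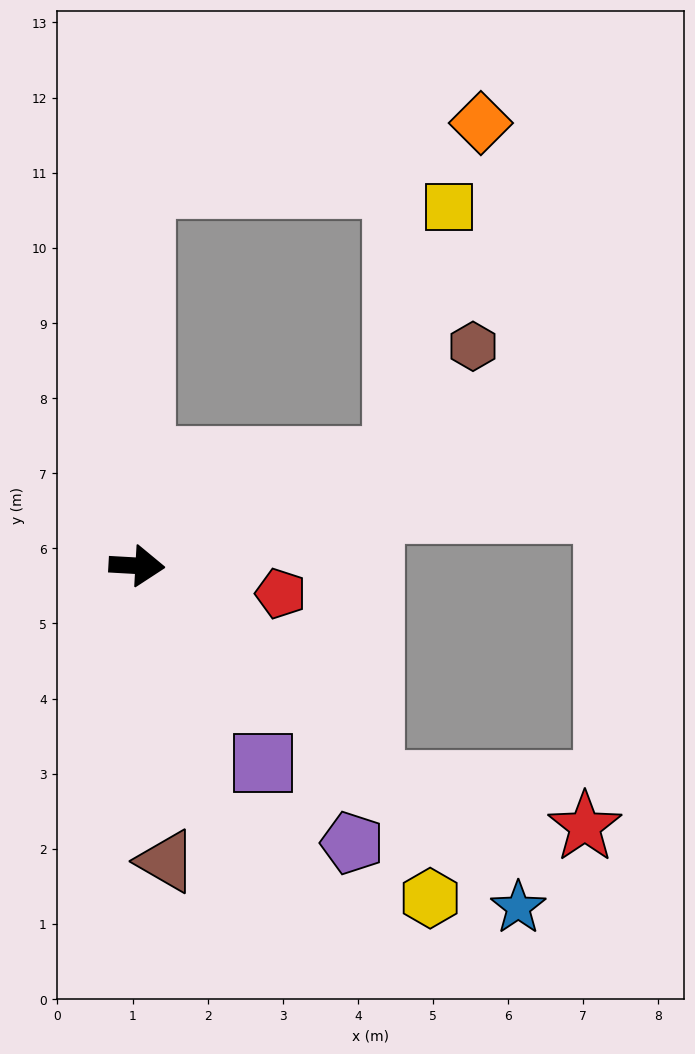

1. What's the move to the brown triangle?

turn right 81°, forward 4.0 m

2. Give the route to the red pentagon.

turn right 8°, forward 1.9 m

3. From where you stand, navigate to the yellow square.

blocked — turn left 26°, forward 3.7 m, then turn left 55°, forward 3.4 m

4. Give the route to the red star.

blocked — turn right 39°, forward 4.3 m, then turn left 30°, forward 2.9 m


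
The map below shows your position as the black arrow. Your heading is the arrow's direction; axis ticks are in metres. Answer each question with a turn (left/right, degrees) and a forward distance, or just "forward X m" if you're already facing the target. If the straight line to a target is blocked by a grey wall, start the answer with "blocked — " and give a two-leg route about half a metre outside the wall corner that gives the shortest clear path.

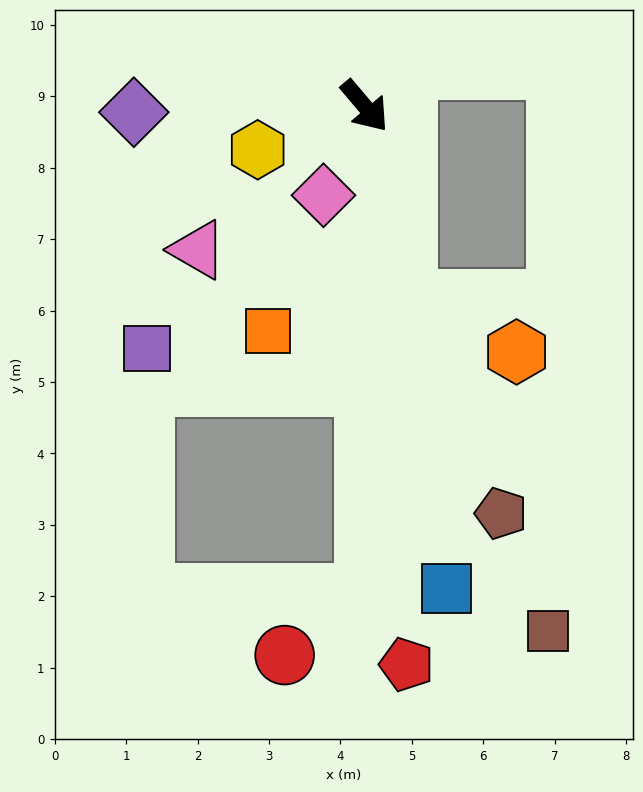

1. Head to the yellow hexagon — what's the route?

turn right 108°, forward 1.6 m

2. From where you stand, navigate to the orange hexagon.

blocked — turn right 28°, forward 2.8 m, then turn left 52°, forward 1.7 m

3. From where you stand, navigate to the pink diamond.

turn right 65°, forward 1.4 m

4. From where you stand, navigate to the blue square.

turn right 31°, forward 6.8 m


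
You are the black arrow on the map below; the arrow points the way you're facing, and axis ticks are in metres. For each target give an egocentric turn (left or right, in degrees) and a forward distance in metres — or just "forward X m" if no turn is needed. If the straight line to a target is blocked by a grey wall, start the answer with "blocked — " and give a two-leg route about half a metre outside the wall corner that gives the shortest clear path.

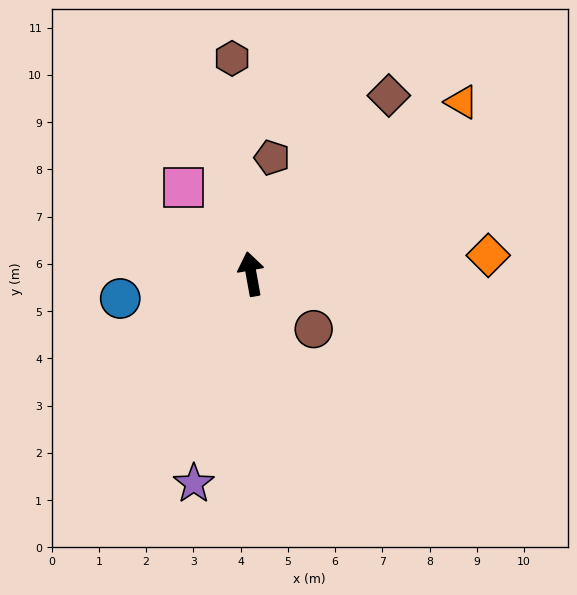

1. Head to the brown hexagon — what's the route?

turn right 5°, forward 4.6 m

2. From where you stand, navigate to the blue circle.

turn left 90°, forward 2.8 m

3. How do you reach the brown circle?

turn right 142°, forward 1.8 m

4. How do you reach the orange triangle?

turn right 61°, forward 5.8 m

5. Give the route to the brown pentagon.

turn right 20°, forward 2.5 m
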